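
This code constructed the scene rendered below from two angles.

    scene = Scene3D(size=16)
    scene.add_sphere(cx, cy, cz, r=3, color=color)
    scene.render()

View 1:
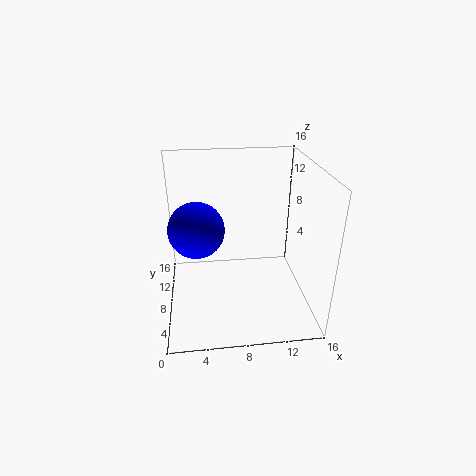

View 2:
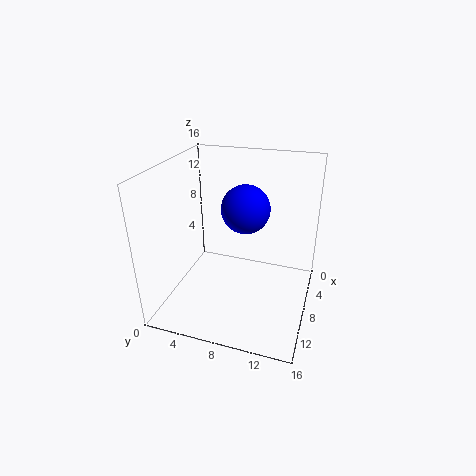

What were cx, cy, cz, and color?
cx = 3.5; cy = 7.5; cz = 9.5; color = 'blue'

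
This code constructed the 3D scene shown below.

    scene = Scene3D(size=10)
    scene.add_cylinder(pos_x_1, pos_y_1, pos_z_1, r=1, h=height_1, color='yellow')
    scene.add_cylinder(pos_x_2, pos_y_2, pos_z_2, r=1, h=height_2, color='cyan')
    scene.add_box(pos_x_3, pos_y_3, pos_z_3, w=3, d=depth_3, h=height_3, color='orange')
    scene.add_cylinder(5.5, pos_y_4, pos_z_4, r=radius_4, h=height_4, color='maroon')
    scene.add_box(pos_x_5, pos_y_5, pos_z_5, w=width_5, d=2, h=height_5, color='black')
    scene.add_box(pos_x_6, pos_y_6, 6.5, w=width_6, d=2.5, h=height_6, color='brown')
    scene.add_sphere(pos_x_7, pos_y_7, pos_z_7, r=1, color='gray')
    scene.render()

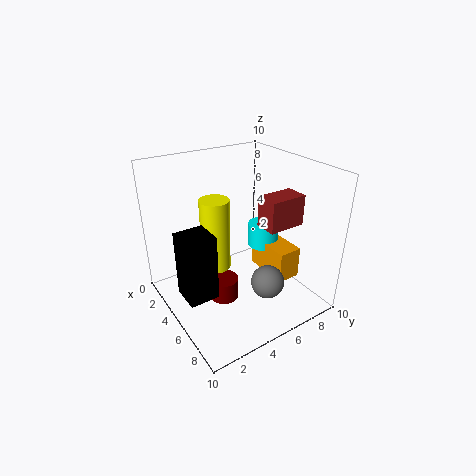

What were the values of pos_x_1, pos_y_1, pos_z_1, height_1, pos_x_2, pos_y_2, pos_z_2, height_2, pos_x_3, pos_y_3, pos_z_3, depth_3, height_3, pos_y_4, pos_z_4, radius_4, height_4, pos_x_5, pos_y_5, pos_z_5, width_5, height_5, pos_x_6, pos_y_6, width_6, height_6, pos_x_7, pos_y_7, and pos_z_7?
pos_x_1 = 4.5
pos_y_1 = 3.5
pos_z_1 = 3
height_1 = 5
pos_x_2 = 6.5
pos_y_2 = 6
pos_z_2 = 5
height_2 = 1.5
pos_x_3 = 6
pos_y_3 = 5.5
pos_z_3 = 3.5
depth_3 = 1.5
height_3 = 2
pos_y_4 = 3.5
pos_z_4 = 1
radius_4 = 1
height_4 = 1.5
pos_x_5 = 4.5
pos_y_5 = 0.5
pos_z_5 = 2
width_5 = 2
height_5 = 4.5
pos_x_6 = 6.5
pos_y_6 = 5.5
width_6 = 1.5
height_6 = 2
pos_x_7 = 9
pos_y_7 = 4.5
pos_z_7 = 4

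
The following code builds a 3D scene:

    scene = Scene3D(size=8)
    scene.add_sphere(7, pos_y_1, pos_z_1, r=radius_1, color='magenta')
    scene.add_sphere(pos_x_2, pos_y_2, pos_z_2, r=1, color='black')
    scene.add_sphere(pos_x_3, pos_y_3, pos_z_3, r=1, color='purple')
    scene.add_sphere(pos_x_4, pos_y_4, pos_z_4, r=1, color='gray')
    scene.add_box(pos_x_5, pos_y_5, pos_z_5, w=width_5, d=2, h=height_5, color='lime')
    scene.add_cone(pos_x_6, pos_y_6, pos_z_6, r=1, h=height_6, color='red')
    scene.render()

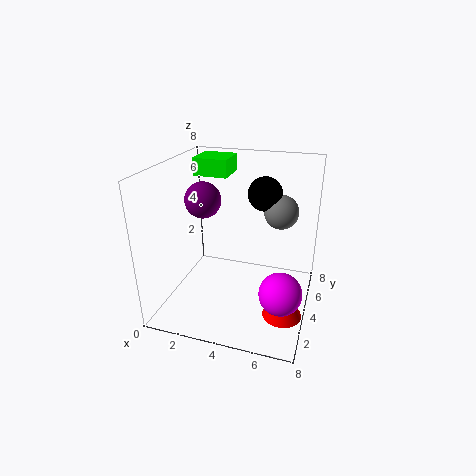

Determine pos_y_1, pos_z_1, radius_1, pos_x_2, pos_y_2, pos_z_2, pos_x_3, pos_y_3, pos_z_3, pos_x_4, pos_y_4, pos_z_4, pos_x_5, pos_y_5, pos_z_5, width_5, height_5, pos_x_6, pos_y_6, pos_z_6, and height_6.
pos_y_1 = 1
pos_z_1 = 3
radius_1 = 1
pos_x_2 = 5
pos_y_2 = 6
pos_z_2 = 6
pos_x_3 = 2
pos_y_3 = 4
pos_z_3 = 6
pos_x_4 = 6
pos_y_4 = 6
pos_z_4 = 5
pos_x_5 = 1
pos_y_5 = 5
pos_z_5 = 7
width_5 = 2
height_5 = 1
pos_x_6 = 7
pos_y_6 = 2
pos_z_6 = 1
height_6 = 2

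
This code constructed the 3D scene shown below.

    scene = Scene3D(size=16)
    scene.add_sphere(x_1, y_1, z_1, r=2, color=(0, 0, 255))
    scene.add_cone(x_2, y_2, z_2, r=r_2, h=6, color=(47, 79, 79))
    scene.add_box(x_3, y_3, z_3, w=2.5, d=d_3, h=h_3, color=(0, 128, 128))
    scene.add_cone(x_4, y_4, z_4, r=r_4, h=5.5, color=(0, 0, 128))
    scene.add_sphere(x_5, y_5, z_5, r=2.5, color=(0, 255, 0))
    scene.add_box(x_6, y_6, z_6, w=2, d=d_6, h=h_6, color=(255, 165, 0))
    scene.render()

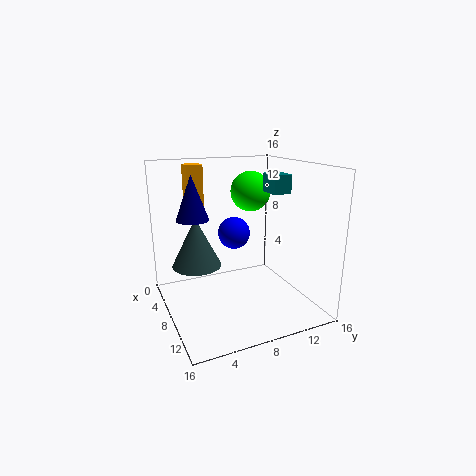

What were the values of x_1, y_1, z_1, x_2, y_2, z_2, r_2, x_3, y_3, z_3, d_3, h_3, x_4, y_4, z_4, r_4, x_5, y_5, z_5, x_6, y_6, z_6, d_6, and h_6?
x_1 = 3.5
y_1 = 9.5
z_1 = 7
x_2 = 3.5
y_2 = 4.5
z_2 = 3.5
r_2 = 3
x_3 = 8
y_3 = 11
z_3 = 13
d_3 = 2
h_3 = 2
x_4 = 2.5
y_4 = 4.5
z_4 = 9
r_4 = 2
x_5 = 3
y_5 = 12
z_5 = 12
x_6 = 0.5
y_6 = 4
z_6 = 8.5
d_6 = 2
h_6 = 7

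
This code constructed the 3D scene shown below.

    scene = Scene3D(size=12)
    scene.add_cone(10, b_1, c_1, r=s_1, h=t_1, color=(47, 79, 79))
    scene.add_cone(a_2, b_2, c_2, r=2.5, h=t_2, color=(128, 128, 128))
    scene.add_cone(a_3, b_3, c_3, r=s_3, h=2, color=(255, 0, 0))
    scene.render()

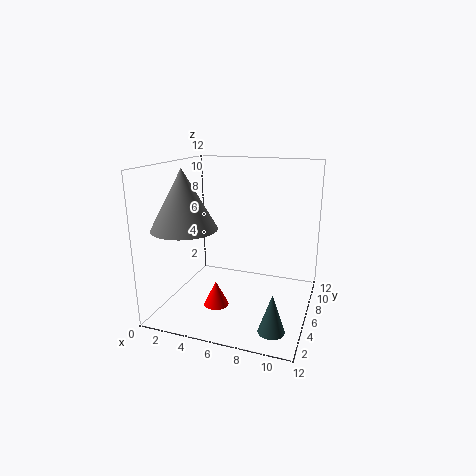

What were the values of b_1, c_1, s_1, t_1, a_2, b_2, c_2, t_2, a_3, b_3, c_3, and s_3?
b_1 = 2; c_1 = 0.5; s_1 = 1; t_1 = 3; a_2 = 3; b_2 = 2.5; c_2 = 7.5; t_2 = 4.5; a_3 = 5; b_3 = 3.5; c_3 = 1; s_3 = 1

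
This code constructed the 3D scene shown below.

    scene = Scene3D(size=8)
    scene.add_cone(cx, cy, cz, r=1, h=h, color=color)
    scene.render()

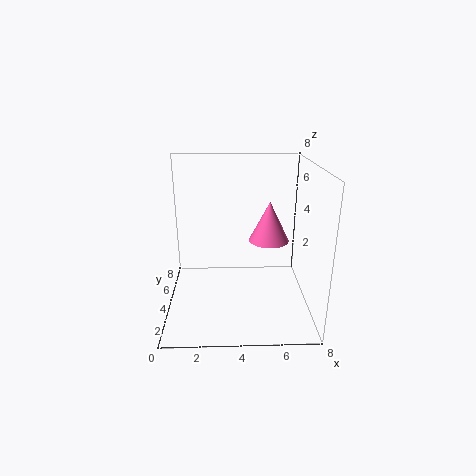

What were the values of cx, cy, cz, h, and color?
cx = 5.5
cy = 2.5
cz = 4.5
h = 2
color = 'hotpink'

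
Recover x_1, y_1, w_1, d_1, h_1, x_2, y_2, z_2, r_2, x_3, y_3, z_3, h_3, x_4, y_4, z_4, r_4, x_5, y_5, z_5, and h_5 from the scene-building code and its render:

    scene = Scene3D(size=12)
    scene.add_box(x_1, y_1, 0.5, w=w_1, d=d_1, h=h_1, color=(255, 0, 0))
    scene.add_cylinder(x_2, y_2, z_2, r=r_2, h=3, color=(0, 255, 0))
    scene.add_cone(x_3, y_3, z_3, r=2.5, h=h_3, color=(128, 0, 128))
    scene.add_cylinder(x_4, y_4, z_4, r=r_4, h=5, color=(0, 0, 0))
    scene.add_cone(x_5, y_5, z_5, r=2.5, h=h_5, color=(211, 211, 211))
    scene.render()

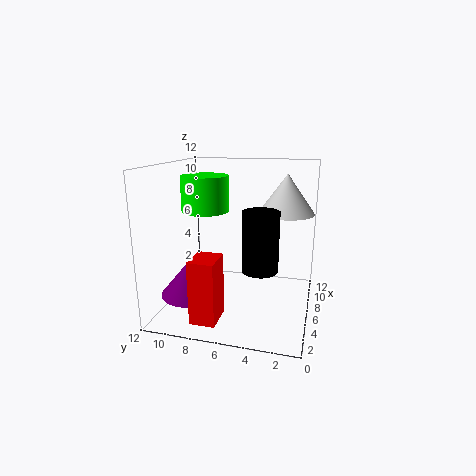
x_1 = 1, y_1 = 6.5, w_1 = 2.5, d_1 = 2, h_1 = 5, x_2 = 6.5, y_2 = 9, z_2 = 8, r_2 = 2, x_3 = 4, y_3 = 9.5, z_3 = 1.5, h_3 = 3, x_4 = 5.5, y_4 = 4, z_4 = 3.5, r_4 = 1.5, x_5 = 9.5, y_5 = 2.5, z_5 = 7.5, h_5 = 3.5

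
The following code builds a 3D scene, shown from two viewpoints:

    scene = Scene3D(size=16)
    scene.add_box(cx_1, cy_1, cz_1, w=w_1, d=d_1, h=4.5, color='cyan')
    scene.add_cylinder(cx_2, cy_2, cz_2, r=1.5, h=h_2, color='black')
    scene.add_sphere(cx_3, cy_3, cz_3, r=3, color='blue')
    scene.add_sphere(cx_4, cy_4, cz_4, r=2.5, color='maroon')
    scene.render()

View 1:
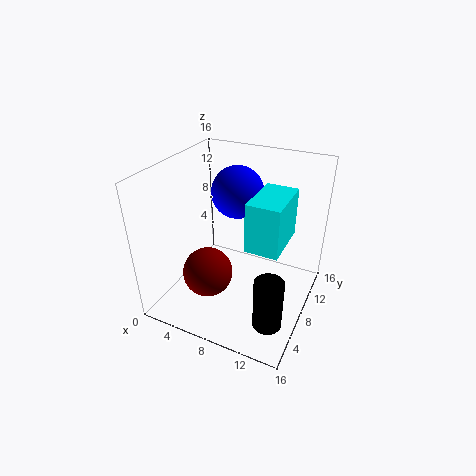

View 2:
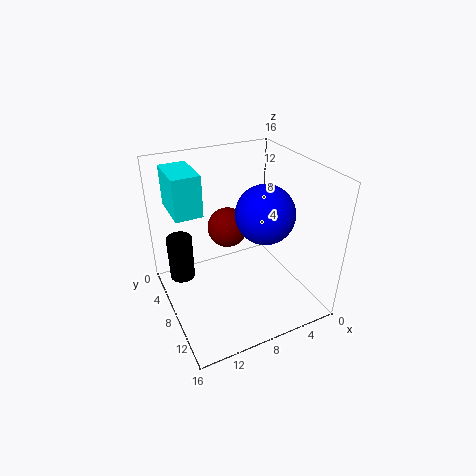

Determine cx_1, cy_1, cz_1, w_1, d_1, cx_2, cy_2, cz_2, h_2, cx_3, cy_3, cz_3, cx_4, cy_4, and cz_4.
cx_1 = 11.5; cy_1 = 2; cz_1 = 11; w_1 = 3; d_1 = 5; cx_2 = 13.5; cy_2 = 3.5; cz_2 = 1.5; h_2 = 5.5; cx_3 = 6.5; cy_3 = 11; cz_3 = 12; cx_4 = 7; cy_4 = 3; cz_4 = 6.5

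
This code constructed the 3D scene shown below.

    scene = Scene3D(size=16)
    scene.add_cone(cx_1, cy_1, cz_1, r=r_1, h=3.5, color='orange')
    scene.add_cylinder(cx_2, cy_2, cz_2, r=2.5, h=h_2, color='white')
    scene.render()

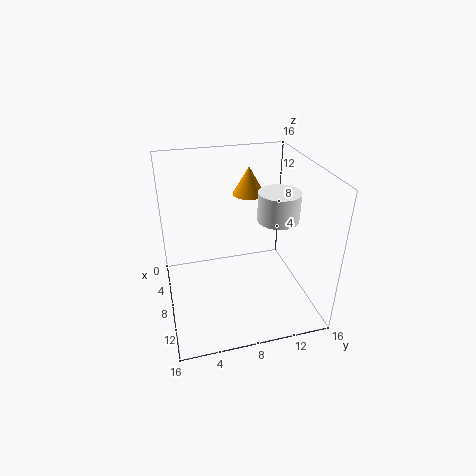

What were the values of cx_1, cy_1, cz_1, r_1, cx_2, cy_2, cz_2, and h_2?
cx_1 = 2, cy_1 = 11, cz_1 = 10.5, r_1 = 2, cx_2 = 6, cy_2 = 13.5, cz_2 = 8.5, h_2 = 3.5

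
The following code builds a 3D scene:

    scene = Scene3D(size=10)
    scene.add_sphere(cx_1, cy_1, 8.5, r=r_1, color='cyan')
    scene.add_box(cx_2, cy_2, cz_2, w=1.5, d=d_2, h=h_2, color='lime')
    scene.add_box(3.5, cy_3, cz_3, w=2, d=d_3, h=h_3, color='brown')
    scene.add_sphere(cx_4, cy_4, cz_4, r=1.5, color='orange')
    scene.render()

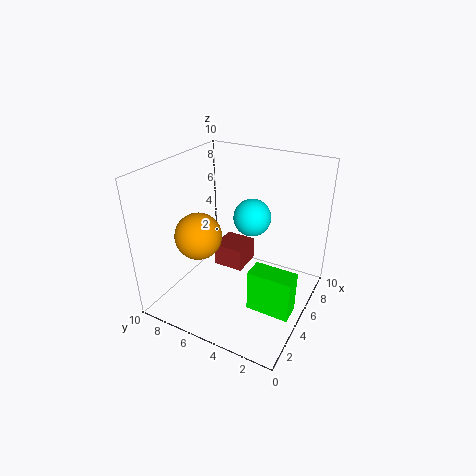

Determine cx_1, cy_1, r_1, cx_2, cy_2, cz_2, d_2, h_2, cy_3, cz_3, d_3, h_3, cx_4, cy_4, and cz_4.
cx_1 = 2, cy_1 = 2.5, r_1 = 1, cx_2 = 3.5, cy_2 = 0.5, cz_2 = 0.5, d_2 = 3, h_2 = 3, cy_3 = 4, cz_3 = 3.5, d_3 = 2, h_3 = 1.5, cx_4 = 2.5, cy_4 = 6.5, cz_4 = 6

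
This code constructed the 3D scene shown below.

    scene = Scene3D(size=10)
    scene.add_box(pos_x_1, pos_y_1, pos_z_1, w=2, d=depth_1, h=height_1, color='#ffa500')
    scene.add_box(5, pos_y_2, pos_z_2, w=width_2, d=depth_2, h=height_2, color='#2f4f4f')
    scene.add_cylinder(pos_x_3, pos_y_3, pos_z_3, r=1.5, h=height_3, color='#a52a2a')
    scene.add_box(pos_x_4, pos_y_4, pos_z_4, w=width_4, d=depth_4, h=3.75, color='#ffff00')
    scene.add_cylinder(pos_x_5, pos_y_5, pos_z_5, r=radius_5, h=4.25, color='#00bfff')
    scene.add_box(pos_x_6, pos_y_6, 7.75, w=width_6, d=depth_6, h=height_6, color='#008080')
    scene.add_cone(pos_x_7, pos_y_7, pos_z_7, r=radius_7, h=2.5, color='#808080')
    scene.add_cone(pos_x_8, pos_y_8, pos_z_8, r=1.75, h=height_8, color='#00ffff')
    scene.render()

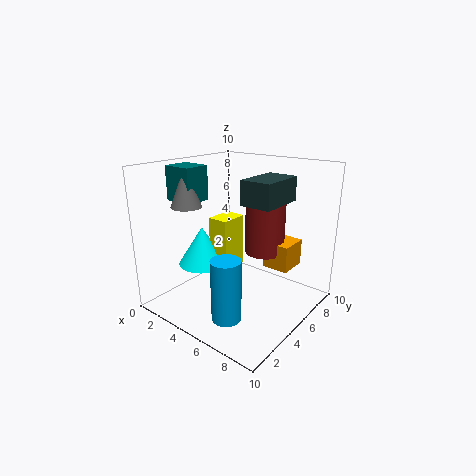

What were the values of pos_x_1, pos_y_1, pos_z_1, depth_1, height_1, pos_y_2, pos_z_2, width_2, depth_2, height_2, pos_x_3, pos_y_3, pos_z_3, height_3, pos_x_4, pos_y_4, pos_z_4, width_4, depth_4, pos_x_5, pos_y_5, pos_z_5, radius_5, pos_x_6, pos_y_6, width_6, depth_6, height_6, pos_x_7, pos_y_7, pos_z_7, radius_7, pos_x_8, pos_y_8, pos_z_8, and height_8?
pos_x_1 = 5.5
pos_y_1 = 7.5
pos_z_1 = 2
depth_1 = 2.25
height_1 = 2
pos_y_2 = 5.25
pos_z_2 = 7.25
width_2 = 2.25
depth_2 = 3.5
height_2 = 1.75
pos_x_3 = 5.25
pos_y_3 = 8
pos_z_3 = 3
height_3 = 4.25
pos_x_4 = 3
pos_y_4 = 4.25
pos_z_4 = 2.5
width_4 = 1.5
depth_4 = 2
pos_x_5 = 6
pos_y_5 = 2.5
pos_z_5 = 0.25
radius_5 = 1
pos_x_6 = 1.5
pos_y_6 = 2
width_6 = 2
depth_6 = 1.75
height_6 = 2.25
pos_x_7 = 3
pos_y_7 = 2.25
pos_z_7 = 7.5
radius_7 = 1
pos_x_8 = 2.5
pos_y_8 = 4
pos_z_8 = 2.75
height_8 = 2.75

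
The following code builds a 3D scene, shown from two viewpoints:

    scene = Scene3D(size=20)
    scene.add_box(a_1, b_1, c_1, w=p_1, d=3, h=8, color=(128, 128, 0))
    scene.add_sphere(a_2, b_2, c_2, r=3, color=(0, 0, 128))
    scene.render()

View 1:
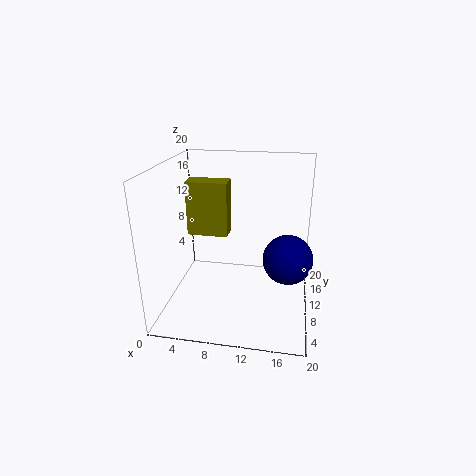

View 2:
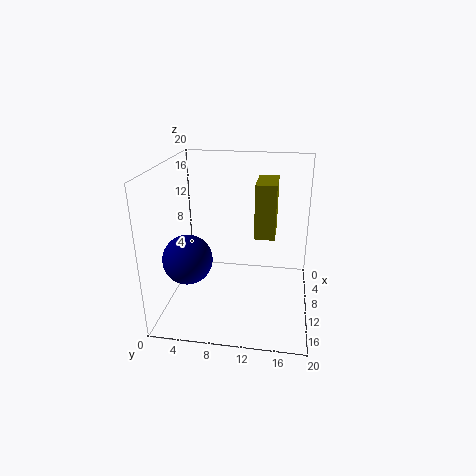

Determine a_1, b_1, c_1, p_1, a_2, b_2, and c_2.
a_1 = 2; b_1 = 12; c_1 = 9; p_1 = 6; a_2 = 17; b_2 = 5; c_2 = 10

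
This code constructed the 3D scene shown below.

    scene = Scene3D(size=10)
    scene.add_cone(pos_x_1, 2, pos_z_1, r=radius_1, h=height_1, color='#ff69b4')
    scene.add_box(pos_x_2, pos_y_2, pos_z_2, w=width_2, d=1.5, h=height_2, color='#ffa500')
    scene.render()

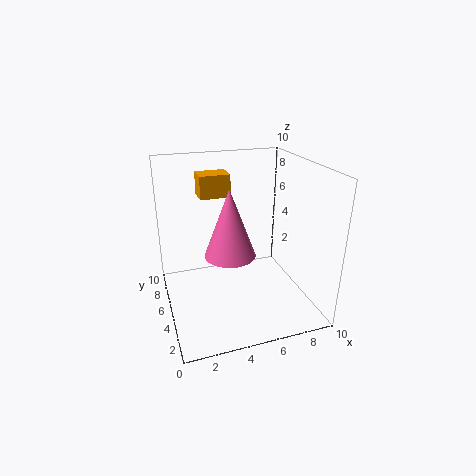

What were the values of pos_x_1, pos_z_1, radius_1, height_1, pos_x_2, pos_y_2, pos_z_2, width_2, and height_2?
pos_x_1 = 3.5, pos_z_1 = 5.5, radius_1 = 1.5, height_1 = 4, pos_x_2 = 2.5, pos_y_2 = 5, pos_z_2 = 8, width_2 = 2, height_2 = 1.5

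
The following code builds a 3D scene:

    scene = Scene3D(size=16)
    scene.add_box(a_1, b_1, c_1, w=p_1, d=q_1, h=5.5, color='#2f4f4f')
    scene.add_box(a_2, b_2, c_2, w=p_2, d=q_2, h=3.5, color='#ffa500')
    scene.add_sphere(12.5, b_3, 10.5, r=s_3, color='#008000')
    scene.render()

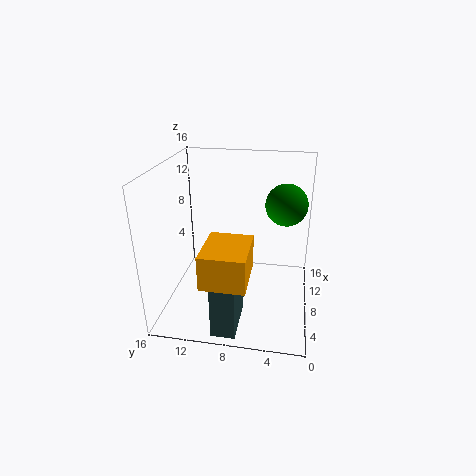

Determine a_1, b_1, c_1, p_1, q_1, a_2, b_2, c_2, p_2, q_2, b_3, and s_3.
a_1 = 0.5, b_1 = 7, c_1 = 0.5, p_1 = 5.5, q_1 = 2.5, a_2 = 0.5, b_2 = 6, c_2 = 6, p_2 = 5.5, q_2 = 4.5, b_3 = 3, s_3 = 2.5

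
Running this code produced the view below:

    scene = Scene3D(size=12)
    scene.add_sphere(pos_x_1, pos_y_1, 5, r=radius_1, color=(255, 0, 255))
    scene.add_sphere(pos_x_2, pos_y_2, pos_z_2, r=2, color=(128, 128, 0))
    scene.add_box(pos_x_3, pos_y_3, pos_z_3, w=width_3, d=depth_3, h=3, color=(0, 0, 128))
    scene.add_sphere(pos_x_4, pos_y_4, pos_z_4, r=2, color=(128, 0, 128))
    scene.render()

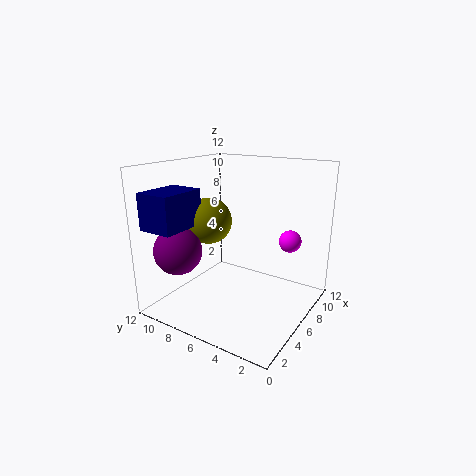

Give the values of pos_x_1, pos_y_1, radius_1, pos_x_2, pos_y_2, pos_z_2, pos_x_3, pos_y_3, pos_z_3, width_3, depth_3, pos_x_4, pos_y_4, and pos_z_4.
pos_x_1 = 10; pos_y_1 = 3; radius_1 = 1; pos_x_2 = 6; pos_y_2 = 9; pos_z_2 = 7; pos_x_3 = 1; pos_y_3 = 9; pos_z_3 = 7; width_3 = 4; depth_3 = 3; pos_x_4 = 3; pos_y_4 = 10; pos_z_4 = 5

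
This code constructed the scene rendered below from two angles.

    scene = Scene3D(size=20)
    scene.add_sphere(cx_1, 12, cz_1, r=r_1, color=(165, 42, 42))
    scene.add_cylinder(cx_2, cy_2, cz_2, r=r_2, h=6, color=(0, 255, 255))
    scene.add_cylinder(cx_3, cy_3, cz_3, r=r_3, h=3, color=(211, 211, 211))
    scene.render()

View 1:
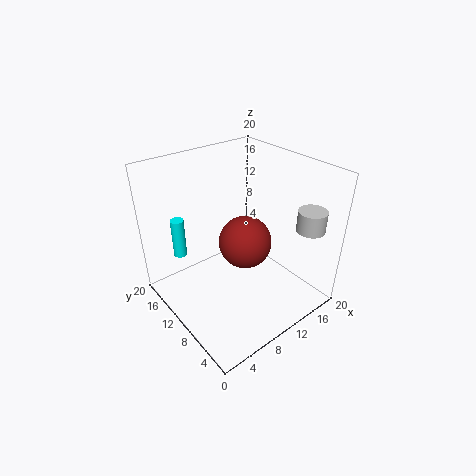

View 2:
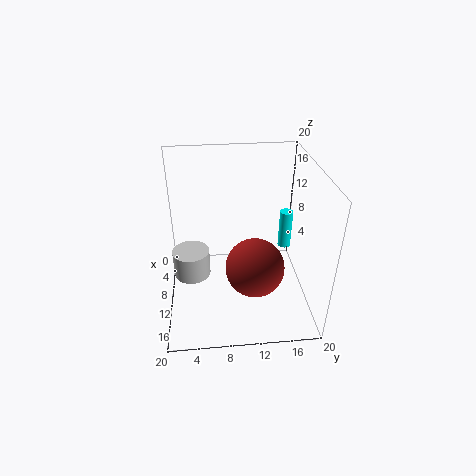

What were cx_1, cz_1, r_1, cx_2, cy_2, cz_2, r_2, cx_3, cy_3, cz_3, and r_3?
cx_1 = 13; cz_1 = 7; r_1 = 4; cx_2 = 5; cy_2 = 18; cz_2 = 5; r_2 = 1; cx_3 = 18; cy_3 = 4; cz_3 = 11; r_3 = 2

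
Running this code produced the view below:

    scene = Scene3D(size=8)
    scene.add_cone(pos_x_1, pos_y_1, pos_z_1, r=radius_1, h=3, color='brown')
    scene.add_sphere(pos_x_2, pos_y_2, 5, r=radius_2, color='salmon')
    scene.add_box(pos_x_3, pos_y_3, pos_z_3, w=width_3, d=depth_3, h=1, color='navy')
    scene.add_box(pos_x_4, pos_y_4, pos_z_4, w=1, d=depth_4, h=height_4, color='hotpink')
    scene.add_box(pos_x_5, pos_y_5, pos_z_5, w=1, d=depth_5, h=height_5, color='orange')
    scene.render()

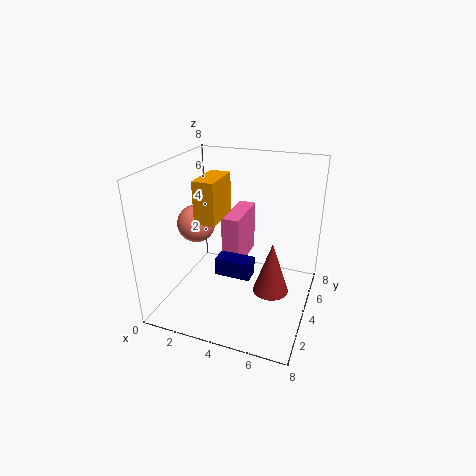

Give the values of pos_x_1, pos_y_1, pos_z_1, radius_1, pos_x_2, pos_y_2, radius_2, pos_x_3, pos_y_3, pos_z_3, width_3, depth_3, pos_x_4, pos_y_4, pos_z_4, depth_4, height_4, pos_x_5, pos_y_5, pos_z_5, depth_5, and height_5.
pos_x_1 = 6
pos_y_1 = 4
pos_z_1 = 1
radius_1 = 1
pos_x_2 = 2
pos_y_2 = 3
radius_2 = 1
pos_x_3 = 3
pos_y_3 = 3
pos_z_3 = 2
width_3 = 2
depth_3 = 1
pos_x_4 = 3
pos_y_4 = 4
pos_z_4 = 2
depth_4 = 3
height_4 = 3
pos_x_5 = 3
pos_y_5 = 1
pos_z_5 = 6
depth_5 = 2
height_5 = 2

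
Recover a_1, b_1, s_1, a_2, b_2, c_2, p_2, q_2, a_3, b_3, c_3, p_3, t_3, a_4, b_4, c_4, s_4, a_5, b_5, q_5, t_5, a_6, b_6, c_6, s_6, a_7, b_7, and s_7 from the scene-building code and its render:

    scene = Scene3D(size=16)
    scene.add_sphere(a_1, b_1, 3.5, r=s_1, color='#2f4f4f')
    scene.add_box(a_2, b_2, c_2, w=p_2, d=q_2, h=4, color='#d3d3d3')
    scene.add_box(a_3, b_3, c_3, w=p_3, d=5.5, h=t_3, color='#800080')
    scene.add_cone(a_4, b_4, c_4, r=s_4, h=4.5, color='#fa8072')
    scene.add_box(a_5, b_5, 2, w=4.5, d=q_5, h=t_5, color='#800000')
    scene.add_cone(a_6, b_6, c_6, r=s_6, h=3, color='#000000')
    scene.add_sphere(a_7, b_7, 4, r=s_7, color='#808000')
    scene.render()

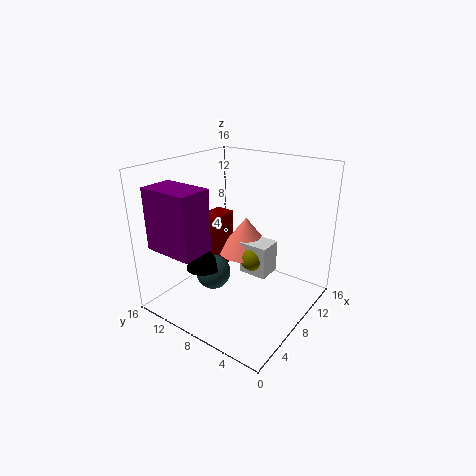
a_1 = 6.5
b_1 = 10.5
s_1 = 2
a_2 = 10.5
b_2 = 6
c_2 = 2
p_2 = 3
q_2 = 3.5
a_3 = 0.5
b_3 = 8.5
c_3 = 8
p_3 = 3.5
t_3 = 6.5
a_4 = 12.5
b_4 = 10
c_4 = 4
s_4 = 3.5
a_5 = 8
b_5 = 12
q_5 = 2.5
t_5 = 7
a_6 = 5.5
b_6 = 11
c_6 = 4.5
s_6 = 2
a_7 = 11
b_7 = 8
s_7 = 1.5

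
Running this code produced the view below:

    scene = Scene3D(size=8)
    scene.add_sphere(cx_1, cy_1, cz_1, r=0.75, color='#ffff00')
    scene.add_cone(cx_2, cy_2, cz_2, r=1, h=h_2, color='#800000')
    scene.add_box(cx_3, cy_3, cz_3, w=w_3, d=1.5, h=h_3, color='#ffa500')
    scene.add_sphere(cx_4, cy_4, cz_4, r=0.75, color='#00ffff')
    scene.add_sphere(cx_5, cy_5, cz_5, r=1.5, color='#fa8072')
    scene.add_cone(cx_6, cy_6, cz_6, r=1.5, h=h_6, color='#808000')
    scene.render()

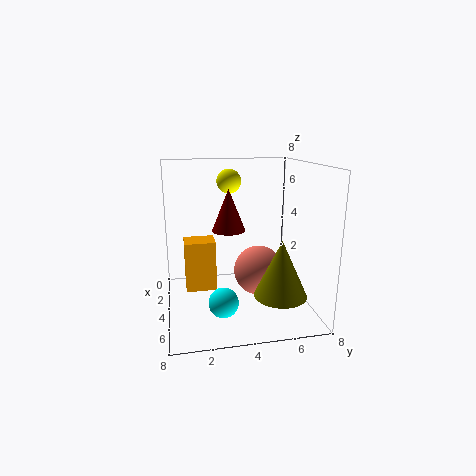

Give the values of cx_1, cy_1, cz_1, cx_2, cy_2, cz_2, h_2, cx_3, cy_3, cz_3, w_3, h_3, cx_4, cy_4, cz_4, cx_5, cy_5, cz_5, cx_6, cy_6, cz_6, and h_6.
cx_1 = 1.25, cy_1 = 4, cz_1 = 6.75, cx_2 = 2.5, cy_2 = 3.75, cz_2 = 4, h_2 = 2.5, cx_3 = 4.75, cy_3 = 1, cz_3 = 2, w_3 = 1.25, h_3 = 2.5, cx_4 = 6.5, cy_4 = 2.75, cz_4 = 1.5, cx_5 = 3, cy_5 = 5.5, cz_5 = 1.5, cx_6 = 5, cy_6 = 6.25, cz_6 = 0.75, h_6 = 3.25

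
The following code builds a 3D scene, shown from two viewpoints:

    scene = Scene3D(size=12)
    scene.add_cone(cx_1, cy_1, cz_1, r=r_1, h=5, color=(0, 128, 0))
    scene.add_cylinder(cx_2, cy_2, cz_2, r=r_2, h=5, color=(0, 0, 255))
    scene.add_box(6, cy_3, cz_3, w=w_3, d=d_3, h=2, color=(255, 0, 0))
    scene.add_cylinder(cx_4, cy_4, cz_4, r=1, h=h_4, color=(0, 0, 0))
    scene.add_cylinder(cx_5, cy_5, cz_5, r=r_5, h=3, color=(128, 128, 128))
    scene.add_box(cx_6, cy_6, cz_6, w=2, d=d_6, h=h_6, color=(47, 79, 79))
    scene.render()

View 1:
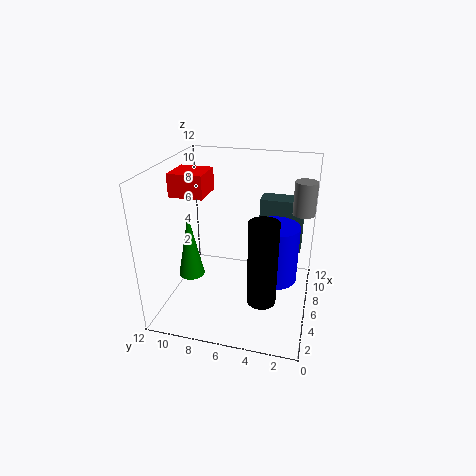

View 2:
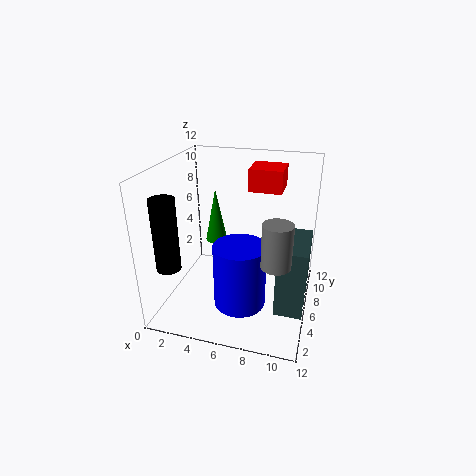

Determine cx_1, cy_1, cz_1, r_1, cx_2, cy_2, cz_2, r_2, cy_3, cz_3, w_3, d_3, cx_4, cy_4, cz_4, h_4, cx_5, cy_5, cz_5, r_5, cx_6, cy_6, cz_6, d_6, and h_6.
cx_1 = 3
cy_1 = 9
cz_1 = 4
r_1 = 1
cx_2 = 7
cy_2 = 3
cz_2 = 2
r_2 = 2
cy_3 = 9
cz_3 = 9
w_3 = 3
d_3 = 3
cx_4 = 1
cy_4 = 3
cz_4 = 4
h_4 = 6
cx_5 = 10
cy_5 = 1
cz_5 = 7
r_5 = 1
cx_6 = 10
cy_6 = 1
cz_6 = 3
d_6 = 4
h_6 = 5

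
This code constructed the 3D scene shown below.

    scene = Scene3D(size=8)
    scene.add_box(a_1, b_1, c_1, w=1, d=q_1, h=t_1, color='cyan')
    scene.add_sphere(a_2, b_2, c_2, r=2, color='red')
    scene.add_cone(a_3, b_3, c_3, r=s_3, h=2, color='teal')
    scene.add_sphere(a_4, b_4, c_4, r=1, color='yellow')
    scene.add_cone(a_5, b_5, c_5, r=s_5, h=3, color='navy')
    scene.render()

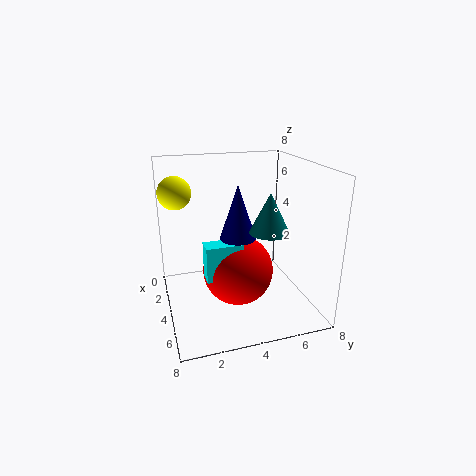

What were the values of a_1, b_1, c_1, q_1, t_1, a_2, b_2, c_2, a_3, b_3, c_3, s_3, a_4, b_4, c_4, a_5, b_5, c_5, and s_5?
a_1 = 4; b_1 = 2; c_1 = 2; q_1 = 2; t_1 = 2; a_2 = 4; b_2 = 4; c_2 = 2; a_3 = 6; b_3 = 5; c_3 = 5; s_3 = 1; a_4 = 1; b_4 = 1; c_4 = 6; a_5 = 4; b_5 = 4; c_5 = 4; s_5 = 1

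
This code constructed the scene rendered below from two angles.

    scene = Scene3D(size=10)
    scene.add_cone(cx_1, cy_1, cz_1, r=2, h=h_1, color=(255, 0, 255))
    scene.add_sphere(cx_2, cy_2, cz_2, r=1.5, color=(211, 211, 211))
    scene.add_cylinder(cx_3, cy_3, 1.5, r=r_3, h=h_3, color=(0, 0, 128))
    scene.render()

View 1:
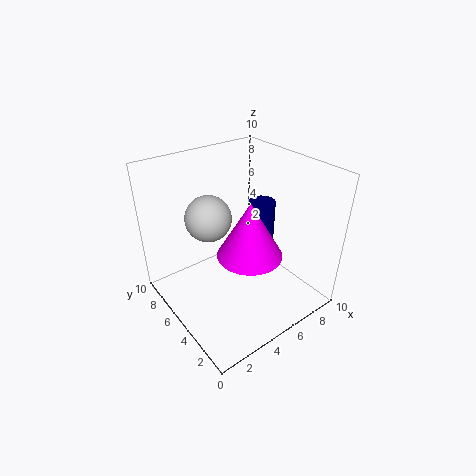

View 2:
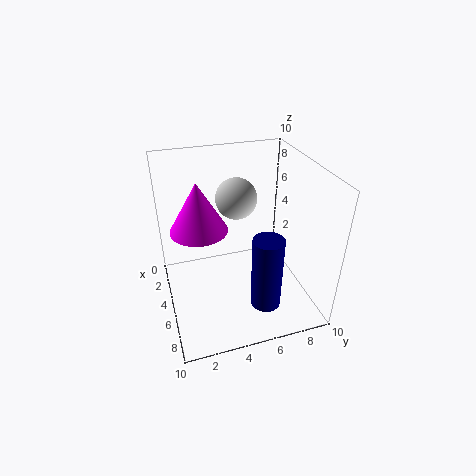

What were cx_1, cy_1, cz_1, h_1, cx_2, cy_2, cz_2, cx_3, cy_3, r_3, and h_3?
cx_1 = 4, cy_1 = 2.5, cz_1 = 5.5, h_1 = 3.5, cx_2 = 3, cy_2 = 5.5, cz_2 = 7, cx_3 = 8, cy_3 = 6, r_3 = 1, h_3 = 5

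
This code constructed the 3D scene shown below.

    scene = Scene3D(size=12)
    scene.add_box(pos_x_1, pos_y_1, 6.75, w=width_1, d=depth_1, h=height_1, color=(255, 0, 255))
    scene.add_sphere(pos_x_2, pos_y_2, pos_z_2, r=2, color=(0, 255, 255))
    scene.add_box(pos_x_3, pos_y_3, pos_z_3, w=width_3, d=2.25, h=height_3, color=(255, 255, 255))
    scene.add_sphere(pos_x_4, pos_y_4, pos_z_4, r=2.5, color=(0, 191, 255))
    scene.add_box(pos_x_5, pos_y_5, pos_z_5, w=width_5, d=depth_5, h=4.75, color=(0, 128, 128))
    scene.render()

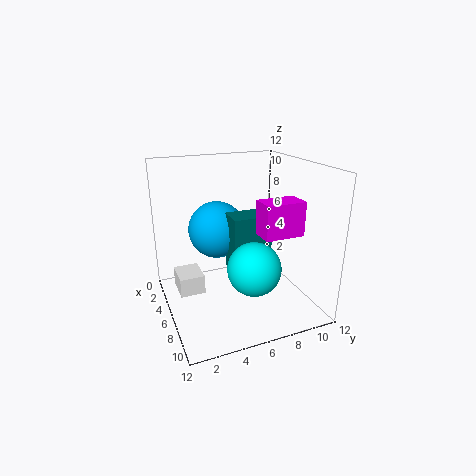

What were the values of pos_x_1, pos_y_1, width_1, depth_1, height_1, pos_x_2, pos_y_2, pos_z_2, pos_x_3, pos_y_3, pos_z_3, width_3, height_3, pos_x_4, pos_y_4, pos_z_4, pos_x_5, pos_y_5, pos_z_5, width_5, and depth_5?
pos_x_1 = 7.25
pos_y_1 = 7
width_1 = 2
depth_1 = 3.25
height_1 = 2.75
pos_x_2 = 9.75
pos_y_2 = 5.75
pos_z_2 = 5
pos_x_3 = 1.5
pos_y_3 = 1.25
pos_z_3 = 0.25
width_3 = 2.75
height_3 = 1.75
pos_x_4 = 3.5
pos_y_4 = 5
pos_z_4 = 6
pos_x_5 = 5
pos_y_5 = 5.25
pos_z_5 = 3.25
width_5 = 2.25
depth_5 = 3.25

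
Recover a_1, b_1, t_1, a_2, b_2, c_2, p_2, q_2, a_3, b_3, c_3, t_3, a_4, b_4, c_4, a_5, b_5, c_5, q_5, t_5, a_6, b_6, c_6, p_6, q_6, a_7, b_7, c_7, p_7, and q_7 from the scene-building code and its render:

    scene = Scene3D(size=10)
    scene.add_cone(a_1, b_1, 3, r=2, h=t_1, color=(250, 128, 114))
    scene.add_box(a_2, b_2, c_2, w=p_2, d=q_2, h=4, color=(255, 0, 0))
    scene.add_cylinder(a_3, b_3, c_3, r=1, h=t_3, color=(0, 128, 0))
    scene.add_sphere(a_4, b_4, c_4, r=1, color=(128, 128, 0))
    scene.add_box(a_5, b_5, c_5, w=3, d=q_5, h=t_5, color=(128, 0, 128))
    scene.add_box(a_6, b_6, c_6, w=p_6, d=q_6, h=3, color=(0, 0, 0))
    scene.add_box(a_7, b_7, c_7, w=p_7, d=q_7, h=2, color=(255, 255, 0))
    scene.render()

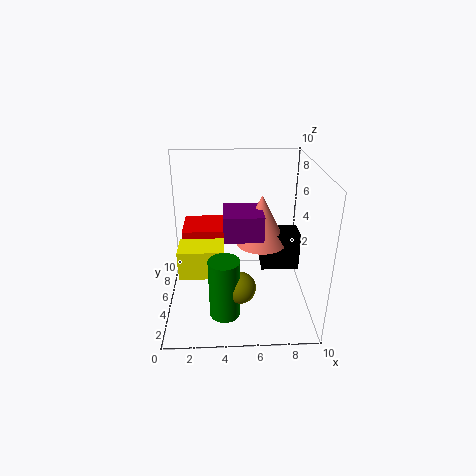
a_1 = 7
b_1 = 8
t_1 = 4
a_2 = 1
b_2 = 6
c_2 = 1
p_2 = 3
q_2 = 3
a_3 = 4
b_3 = 2
c_3 = 1
t_3 = 4
a_4 = 5
b_4 = 2
c_4 = 3
a_5 = 4
b_5 = 6
c_5 = 4
q_5 = 3
t_5 = 2
a_6 = 7
b_6 = 7
c_6 = 1
p_6 = 3
q_6 = 2
a_7 = 1
b_7 = 3
c_7 = 3
p_7 = 3
q_7 = 2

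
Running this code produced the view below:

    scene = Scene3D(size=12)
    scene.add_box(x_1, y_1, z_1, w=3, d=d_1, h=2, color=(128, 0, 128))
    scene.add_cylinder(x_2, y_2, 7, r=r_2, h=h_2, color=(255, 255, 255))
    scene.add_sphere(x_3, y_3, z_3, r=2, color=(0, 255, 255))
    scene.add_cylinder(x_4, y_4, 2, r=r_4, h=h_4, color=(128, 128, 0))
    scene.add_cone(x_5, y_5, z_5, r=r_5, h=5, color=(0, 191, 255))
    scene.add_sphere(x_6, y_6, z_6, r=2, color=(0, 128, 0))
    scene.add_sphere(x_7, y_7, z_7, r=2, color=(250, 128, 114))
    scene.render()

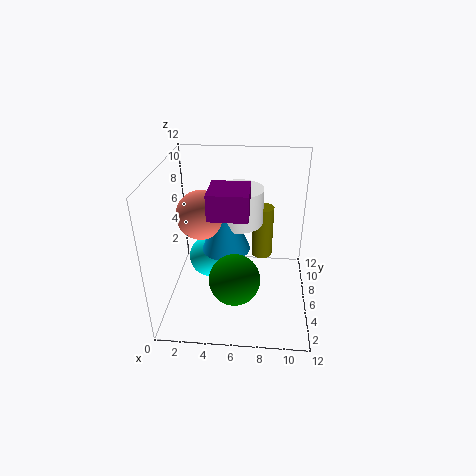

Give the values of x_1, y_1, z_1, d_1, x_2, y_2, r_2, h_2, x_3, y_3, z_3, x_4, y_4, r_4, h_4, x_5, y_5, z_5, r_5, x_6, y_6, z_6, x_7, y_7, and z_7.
x_1 = 4, y_1 = 3, z_1 = 9, d_1 = 3, x_2 = 6, y_2 = 7, r_2 = 2, h_2 = 3, x_3 = 3, y_3 = 9, z_3 = 2, x_4 = 8, y_4 = 10, r_4 = 1, h_4 = 5, x_5 = 5, y_5 = 6, z_5 = 5, r_5 = 2, x_6 = 6, y_6 = 3, z_6 = 4, x_7 = 3, y_7 = 6, z_7 = 8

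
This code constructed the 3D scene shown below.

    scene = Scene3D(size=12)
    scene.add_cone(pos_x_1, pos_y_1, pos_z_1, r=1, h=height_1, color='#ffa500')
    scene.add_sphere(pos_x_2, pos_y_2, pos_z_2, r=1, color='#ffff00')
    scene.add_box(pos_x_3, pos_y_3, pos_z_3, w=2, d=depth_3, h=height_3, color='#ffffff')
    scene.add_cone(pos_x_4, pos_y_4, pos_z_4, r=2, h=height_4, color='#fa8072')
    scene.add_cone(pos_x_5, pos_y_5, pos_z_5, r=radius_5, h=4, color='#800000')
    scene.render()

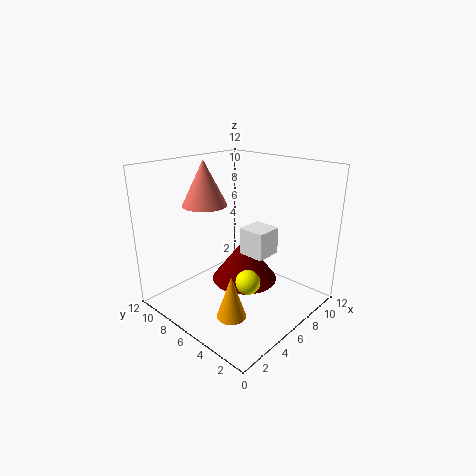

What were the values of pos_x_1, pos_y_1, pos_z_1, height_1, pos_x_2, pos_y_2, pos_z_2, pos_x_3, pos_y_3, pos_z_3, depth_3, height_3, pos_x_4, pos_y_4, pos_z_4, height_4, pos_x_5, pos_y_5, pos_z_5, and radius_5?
pos_x_1 = 1
pos_y_1 = 2
pos_z_1 = 3
height_1 = 3
pos_x_2 = 5
pos_y_2 = 4
pos_z_2 = 3
pos_x_3 = 4
pos_y_3 = 2
pos_z_3 = 6
depth_3 = 2
height_3 = 2
pos_x_4 = 6
pos_y_4 = 10
pos_z_4 = 8
height_4 = 4
pos_x_5 = 8
pos_y_5 = 7
pos_z_5 = 1
radius_5 = 3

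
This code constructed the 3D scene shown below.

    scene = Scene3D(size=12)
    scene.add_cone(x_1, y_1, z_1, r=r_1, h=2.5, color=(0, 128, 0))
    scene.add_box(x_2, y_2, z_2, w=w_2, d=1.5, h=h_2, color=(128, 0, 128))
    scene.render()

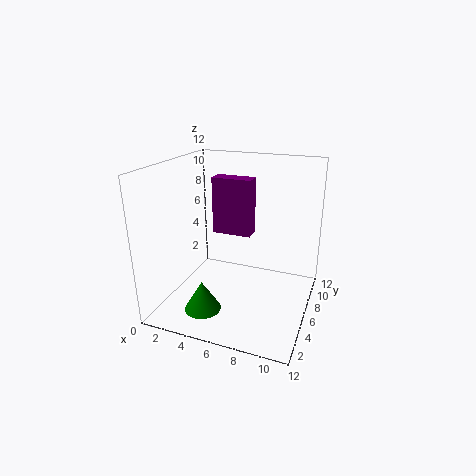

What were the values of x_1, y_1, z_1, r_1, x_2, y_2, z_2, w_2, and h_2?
x_1 = 4, y_1 = 3, z_1 = 0.5, r_1 = 1.5, x_2 = 3, y_2 = 7.5, z_2 = 5.5, w_2 = 3.5, h_2 = 5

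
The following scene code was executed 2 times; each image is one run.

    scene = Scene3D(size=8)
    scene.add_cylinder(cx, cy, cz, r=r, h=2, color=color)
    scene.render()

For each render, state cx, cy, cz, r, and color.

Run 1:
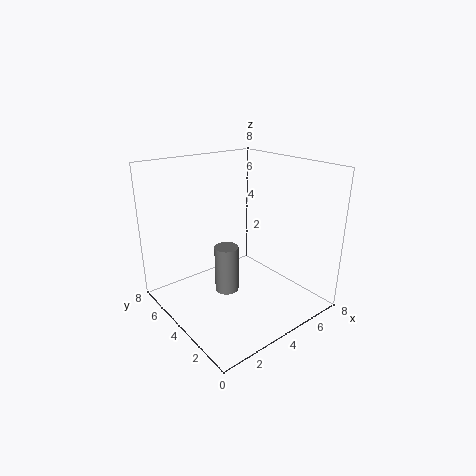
cx = 1; cy = 1; cz = 3.5; r = 0.5; color = 'gray'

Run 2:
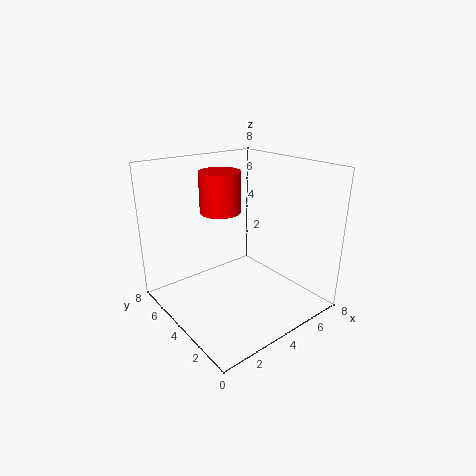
cx = 2.5; cy = 3.5; cz = 6; r = 1; color = 'red'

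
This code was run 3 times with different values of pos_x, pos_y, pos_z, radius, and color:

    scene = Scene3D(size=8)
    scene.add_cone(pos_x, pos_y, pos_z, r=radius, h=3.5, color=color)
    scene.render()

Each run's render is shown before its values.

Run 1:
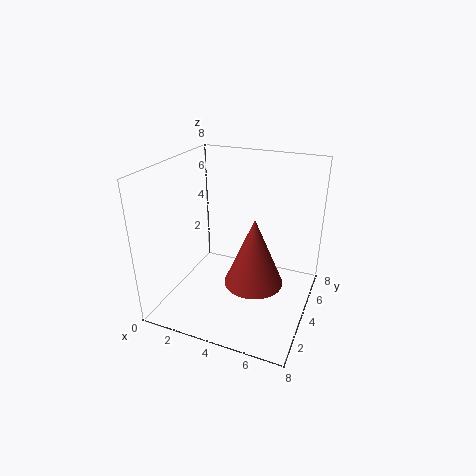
pos_x = 5.5
pos_y = 2.5
pos_z = 2.5
radius = 1.5
color = 'brown'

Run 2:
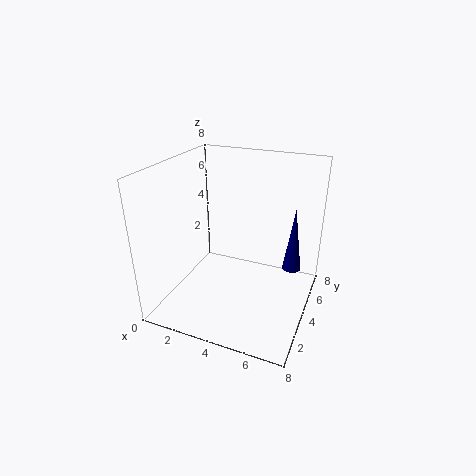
pos_x = 7
pos_y = 4.5
pos_z = 2.5
radius = 0.5
color = 'navy'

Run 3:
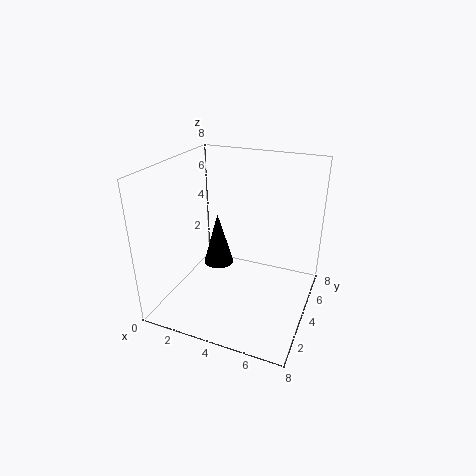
pos_x = 1.5
pos_y = 6.5
pos_z = 0.5
radius = 1
color = 'black'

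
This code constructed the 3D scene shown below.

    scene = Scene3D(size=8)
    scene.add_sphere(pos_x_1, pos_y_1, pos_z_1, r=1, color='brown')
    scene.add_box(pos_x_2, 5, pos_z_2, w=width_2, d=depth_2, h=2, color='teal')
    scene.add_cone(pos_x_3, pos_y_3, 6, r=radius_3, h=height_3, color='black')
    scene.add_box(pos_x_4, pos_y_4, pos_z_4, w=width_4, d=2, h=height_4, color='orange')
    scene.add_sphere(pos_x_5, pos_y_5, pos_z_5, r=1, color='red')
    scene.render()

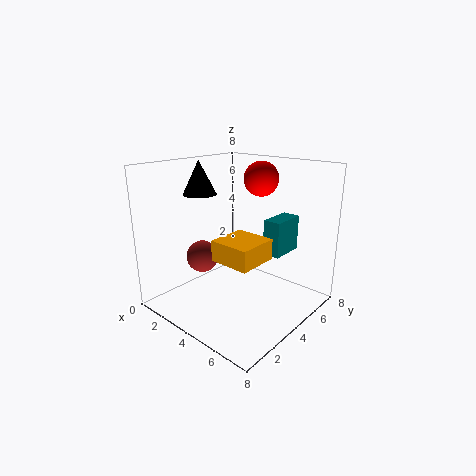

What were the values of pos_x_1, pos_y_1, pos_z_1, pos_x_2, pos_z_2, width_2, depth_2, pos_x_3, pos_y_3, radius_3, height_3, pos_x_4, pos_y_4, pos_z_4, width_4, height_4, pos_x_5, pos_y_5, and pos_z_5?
pos_x_1 = 1; pos_y_1 = 4; pos_z_1 = 2; pos_x_2 = 5; pos_z_2 = 3; width_2 = 1; depth_2 = 2; pos_x_3 = 1; pos_y_3 = 4; radius_3 = 1; height_3 = 2; pos_x_4 = 5; pos_y_4 = 1; pos_z_4 = 4; width_4 = 2; height_4 = 1; pos_x_5 = 4; pos_y_5 = 6; pos_z_5 = 7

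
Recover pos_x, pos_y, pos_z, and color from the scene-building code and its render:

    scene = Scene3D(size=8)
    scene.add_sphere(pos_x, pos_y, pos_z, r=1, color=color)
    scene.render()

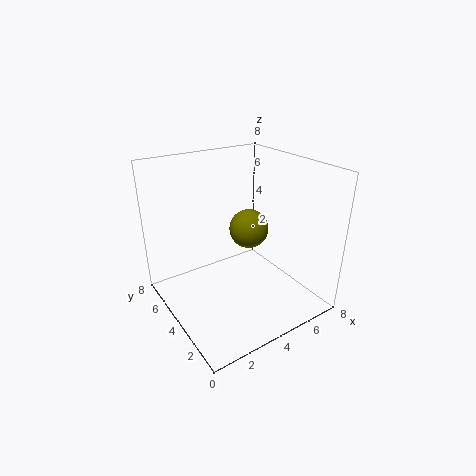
pos_x = 4; pos_y = 3; pos_z = 5; color = 'olive'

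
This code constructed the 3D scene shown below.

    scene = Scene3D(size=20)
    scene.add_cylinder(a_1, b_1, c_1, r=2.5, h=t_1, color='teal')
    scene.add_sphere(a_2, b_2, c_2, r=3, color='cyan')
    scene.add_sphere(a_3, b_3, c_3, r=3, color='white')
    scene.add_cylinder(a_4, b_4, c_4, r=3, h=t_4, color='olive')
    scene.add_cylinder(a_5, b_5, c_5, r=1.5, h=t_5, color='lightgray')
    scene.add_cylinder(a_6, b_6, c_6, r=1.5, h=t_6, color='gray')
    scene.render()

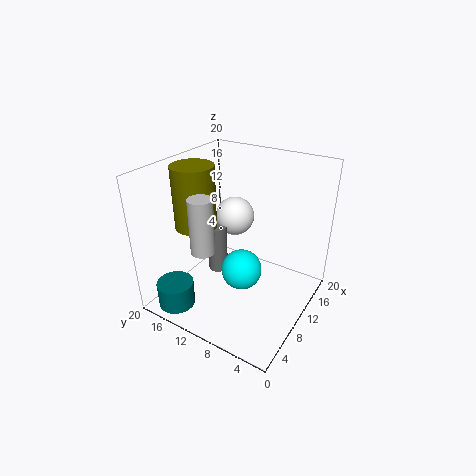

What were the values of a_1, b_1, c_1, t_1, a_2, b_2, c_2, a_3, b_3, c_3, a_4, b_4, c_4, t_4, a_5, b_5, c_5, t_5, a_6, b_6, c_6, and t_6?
a_1 = 2.5, b_1 = 15.5, c_1 = 1.5, t_1 = 3.5, a_2 = 11, b_2 = 10, c_2 = 4, a_3 = 15.5, b_3 = 14, c_3 = 10, a_4 = 9, b_4 = 16.5, c_4 = 10.5, t_4 = 9, a_5 = 3.5, b_5 = 11, c_5 = 11, t_5 = 7, a_6 = 12, b_6 = 15, c_6 = 2, t_6 = 7.5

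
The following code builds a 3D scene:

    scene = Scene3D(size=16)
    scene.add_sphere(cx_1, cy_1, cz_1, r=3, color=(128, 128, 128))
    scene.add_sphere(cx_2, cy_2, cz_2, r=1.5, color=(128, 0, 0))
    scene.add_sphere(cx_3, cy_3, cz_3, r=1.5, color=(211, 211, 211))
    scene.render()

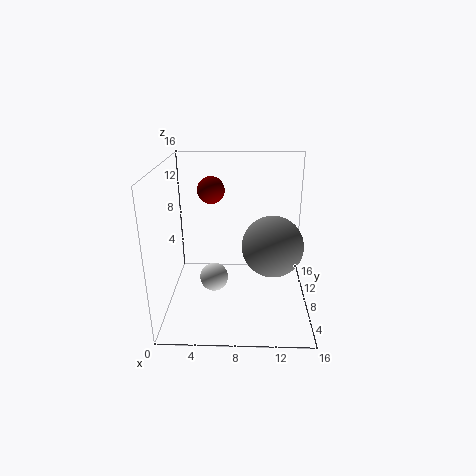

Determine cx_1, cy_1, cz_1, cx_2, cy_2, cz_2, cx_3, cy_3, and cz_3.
cx_1 = 11.5
cy_1 = 4
cz_1 = 9
cx_2 = 5
cy_2 = 9.5
cz_2 = 13
cx_3 = 5.5
cy_3 = 5.5
cz_3 = 4.5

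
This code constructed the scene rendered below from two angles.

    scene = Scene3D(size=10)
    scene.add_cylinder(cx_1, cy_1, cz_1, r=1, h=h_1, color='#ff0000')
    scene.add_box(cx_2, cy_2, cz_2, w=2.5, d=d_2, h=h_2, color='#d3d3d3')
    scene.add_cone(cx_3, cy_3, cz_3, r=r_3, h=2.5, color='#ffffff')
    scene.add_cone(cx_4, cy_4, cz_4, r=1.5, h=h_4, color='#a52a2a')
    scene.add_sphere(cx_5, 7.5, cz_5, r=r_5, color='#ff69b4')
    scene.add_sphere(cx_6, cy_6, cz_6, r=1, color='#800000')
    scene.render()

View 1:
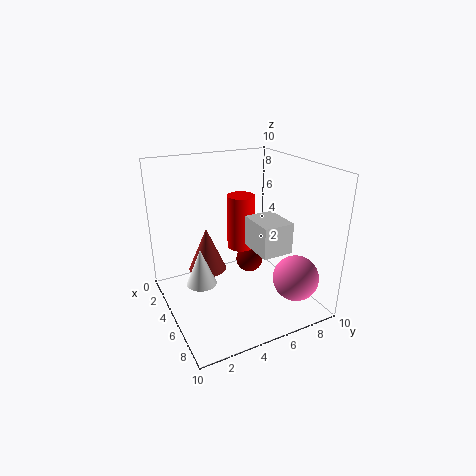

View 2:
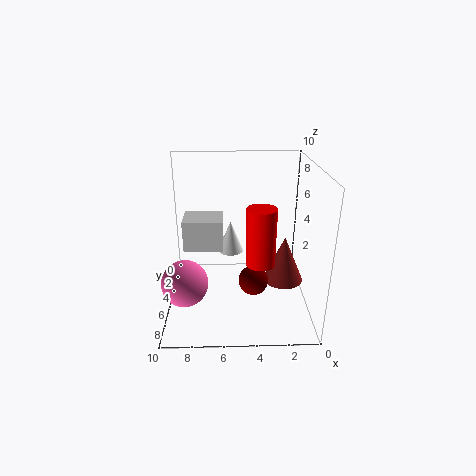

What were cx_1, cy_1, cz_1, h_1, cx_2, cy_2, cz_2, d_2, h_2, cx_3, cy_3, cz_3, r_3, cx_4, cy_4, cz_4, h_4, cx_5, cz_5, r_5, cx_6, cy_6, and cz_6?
cx_1 = 3.5
cy_1 = 6
cz_1 = 3.5
h_1 = 4
cx_2 = 6
cy_2 = 5
cz_2 = 5
d_2 = 2
h_2 = 2
cx_3 = 5.5
cy_3 = 2
cz_3 = 2.5
r_3 = 1
cx_4 = 1.5
cy_4 = 4
cz_4 = 1
h_4 = 3.5
cx_5 = 8.5
cz_5 = 3
r_5 = 1.5
cx_6 = 4
cy_6 = 6.5
cz_6 = 2.5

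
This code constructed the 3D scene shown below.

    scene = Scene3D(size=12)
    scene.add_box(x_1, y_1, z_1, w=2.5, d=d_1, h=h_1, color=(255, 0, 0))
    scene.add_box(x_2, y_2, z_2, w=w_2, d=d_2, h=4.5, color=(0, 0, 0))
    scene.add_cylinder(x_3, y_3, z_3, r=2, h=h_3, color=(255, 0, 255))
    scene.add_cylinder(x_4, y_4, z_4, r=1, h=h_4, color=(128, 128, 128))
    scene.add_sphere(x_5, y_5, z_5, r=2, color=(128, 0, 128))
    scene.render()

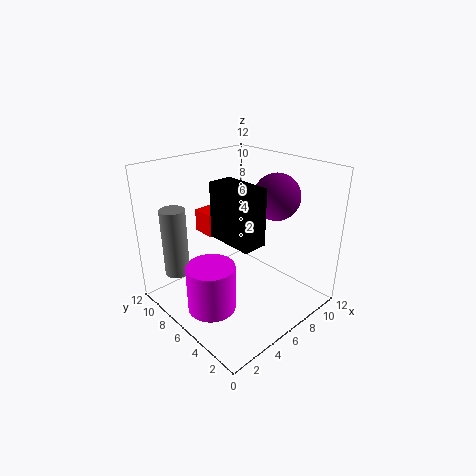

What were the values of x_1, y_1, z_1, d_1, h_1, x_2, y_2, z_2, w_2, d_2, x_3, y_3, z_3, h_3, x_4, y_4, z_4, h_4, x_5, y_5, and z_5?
x_1 = 5
y_1 = 8.5
z_1 = 5.5
d_1 = 2
h_1 = 2
x_2 = 4
y_2 = 3
z_2 = 6.5
w_2 = 2
d_2 = 4
x_3 = 3
y_3 = 6
z_3 = 0.5
h_3 = 4
x_4 = 1.5
y_4 = 8.5
z_4 = 3.5
h_4 = 5.5
x_5 = 9.5
y_5 = 5
z_5 = 9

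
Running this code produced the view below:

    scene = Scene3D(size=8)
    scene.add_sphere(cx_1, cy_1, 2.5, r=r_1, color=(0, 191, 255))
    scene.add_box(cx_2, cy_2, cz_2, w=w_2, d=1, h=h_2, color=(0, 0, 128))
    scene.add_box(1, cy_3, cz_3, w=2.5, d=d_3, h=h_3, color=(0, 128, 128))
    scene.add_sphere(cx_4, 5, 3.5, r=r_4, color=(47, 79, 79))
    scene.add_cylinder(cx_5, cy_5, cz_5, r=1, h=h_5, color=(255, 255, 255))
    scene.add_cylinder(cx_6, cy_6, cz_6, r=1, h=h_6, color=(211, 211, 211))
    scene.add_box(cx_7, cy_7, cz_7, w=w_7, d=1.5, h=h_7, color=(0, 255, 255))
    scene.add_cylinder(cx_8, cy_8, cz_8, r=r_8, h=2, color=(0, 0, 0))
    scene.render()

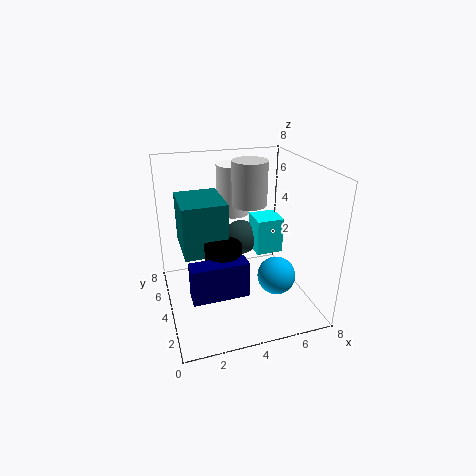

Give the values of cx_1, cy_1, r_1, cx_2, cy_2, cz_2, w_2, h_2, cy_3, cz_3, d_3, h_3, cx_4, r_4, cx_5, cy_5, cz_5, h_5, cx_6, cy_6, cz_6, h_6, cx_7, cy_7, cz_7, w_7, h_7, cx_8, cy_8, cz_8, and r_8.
cx_1 = 5.5; cy_1 = 2; r_1 = 1; cx_2 = 1; cy_2 = 2; cz_2 = 1.5; w_2 = 3; h_2 = 2; cy_3 = 4; cz_3 = 3; d_3 = 3; h_3 = 3; cx_4 = 4.5; r_4 = 1; cx_5 = 4.5; cy_5 = 6.5; cz_5 = 4.5; h_5 = 3; cx_6 = 5; cy_6 = 5; cz_6 = 5.5; h_6 = 2.5; cx_7 = 5; cy_7 = 3.5; cz_7 = 3; w_7 = 1.5; h_7 = 2; cx_8 = 3; cy_8 = 3.5; cz_8 = 2; r_8 = 1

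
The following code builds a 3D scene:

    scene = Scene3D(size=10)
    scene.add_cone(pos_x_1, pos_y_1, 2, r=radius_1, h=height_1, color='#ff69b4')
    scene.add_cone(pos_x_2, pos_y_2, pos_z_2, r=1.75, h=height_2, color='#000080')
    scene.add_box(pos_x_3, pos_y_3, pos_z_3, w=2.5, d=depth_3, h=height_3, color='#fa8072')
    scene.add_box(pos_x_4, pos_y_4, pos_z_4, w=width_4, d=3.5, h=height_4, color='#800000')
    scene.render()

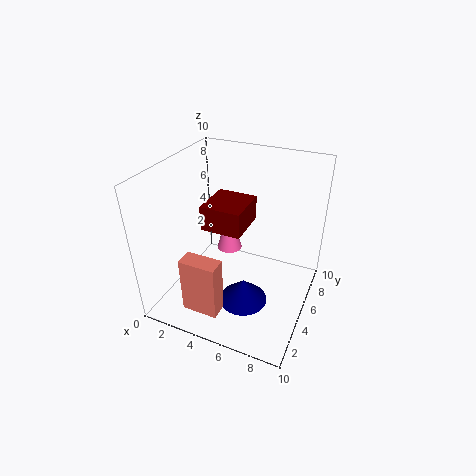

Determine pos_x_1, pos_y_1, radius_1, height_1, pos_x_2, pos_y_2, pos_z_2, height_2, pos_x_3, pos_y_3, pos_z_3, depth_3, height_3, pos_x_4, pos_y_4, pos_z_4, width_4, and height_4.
pos_x_1 = 3
pos_y_1 = 7.75
radius_1 = 1
height_1 = 3.5
pos_x_2 = 5.75
pos_y_2 = 4.25
pos_z_2 = 0.25
height_2 = 1.75
pos_x_3 = 2.5
pos_y_3 = 1.25
pos_z_3 = 0.75
depth_3 = 1.25
height_3 = 4
pos_x_4 = 1.25
pos_y_4 = 6.25
pos_z_4 = 4
width_4 = 3.25
height_4 = 2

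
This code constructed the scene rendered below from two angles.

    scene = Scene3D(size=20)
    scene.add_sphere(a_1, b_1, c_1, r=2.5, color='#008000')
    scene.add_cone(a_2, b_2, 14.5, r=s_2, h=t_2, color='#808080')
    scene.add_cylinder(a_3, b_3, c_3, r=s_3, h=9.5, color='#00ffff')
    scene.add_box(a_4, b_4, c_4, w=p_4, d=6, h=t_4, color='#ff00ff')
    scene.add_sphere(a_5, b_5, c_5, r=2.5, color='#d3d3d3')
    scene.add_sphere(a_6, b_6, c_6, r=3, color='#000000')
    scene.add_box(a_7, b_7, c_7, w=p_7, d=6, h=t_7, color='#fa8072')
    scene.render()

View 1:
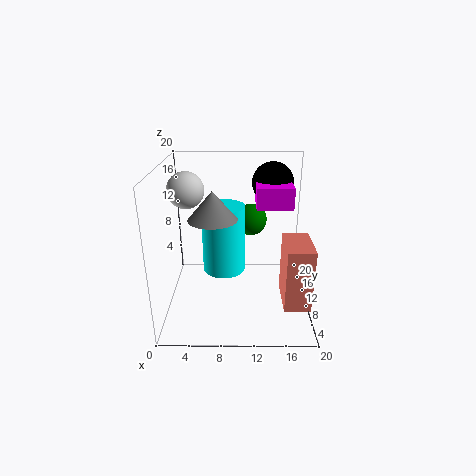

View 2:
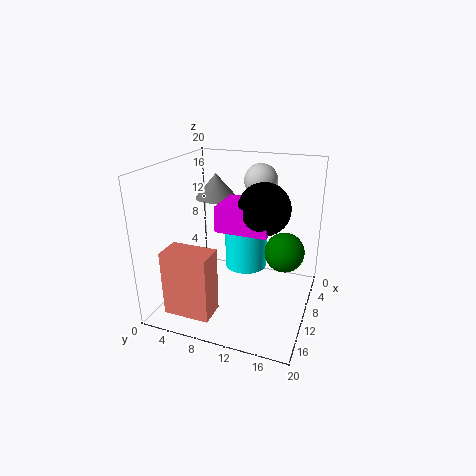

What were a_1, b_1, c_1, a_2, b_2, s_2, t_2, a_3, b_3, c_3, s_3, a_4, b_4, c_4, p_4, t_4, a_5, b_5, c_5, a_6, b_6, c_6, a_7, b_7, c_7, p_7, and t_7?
a_1 = 12
b_1 = 17
c_1 = 10
a_2 = 7
b_2 = 5.5
s_2 = 3
t_2 = 3.5
a_3 = 8
b_3 = 10.5
c_3 = 5
s_3 = 3
a_4 = 12.5
b_4 = 10
c_4 = 14
p_4 = 5
t_4 = 3
a_5 = 3
b_5 = 11
c_5 = 16.5
a_6 = 15
b_6 = 15
c_6 = 16.5
a_7 = 16
b_7 = 3.5
c_7 = 2.5
p_7 = 3.5
t_7 = 8.5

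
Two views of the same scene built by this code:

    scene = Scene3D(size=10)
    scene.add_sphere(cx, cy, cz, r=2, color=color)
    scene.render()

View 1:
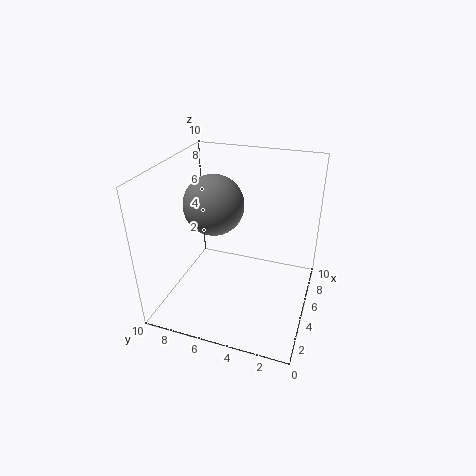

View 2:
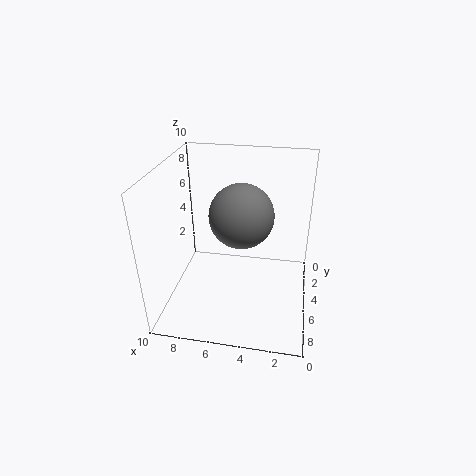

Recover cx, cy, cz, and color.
cx = 4.5, cy = 6.5, cz = 7.5, color = 'gray'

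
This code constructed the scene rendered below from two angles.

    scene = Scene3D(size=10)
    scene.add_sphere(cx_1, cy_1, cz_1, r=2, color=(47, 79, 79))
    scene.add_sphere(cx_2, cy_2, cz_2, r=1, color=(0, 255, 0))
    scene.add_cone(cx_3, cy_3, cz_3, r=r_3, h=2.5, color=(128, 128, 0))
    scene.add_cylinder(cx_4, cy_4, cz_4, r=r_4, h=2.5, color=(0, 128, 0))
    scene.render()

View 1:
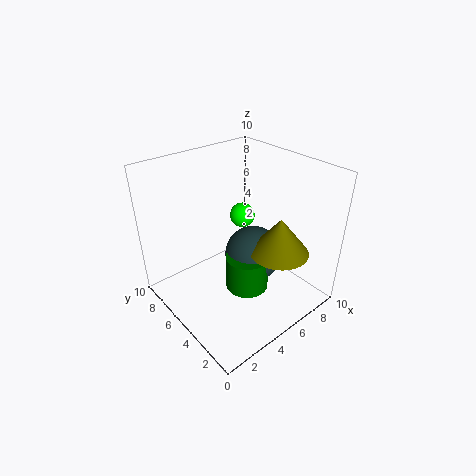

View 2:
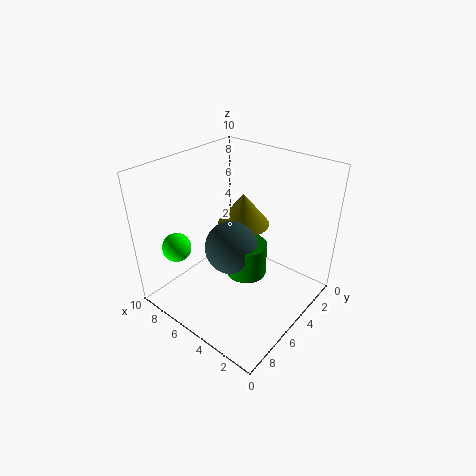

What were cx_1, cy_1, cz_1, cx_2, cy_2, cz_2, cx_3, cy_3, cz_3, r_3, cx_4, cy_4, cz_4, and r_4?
cx_1 = 6; cy_1 = 4.5; cz_1 = 3.5; cx_2 = 8; cy_2 = 8; cz_2 = 4.5; cx_3 = 6.5; cy_3 = 2.5; cz_3 = 4.5; r_3 = 2; cx_4 = 5; cy_4 = 4; cz_4 = 1.5; r_4 = 1.5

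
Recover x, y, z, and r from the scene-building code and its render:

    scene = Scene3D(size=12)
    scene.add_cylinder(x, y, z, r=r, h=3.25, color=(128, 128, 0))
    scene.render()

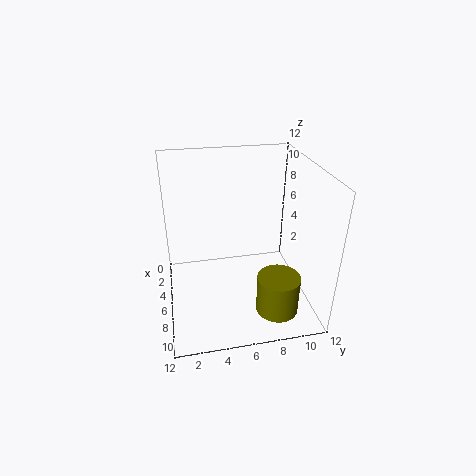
x = 9
y = 8.75
z = 0.5
r = 1.75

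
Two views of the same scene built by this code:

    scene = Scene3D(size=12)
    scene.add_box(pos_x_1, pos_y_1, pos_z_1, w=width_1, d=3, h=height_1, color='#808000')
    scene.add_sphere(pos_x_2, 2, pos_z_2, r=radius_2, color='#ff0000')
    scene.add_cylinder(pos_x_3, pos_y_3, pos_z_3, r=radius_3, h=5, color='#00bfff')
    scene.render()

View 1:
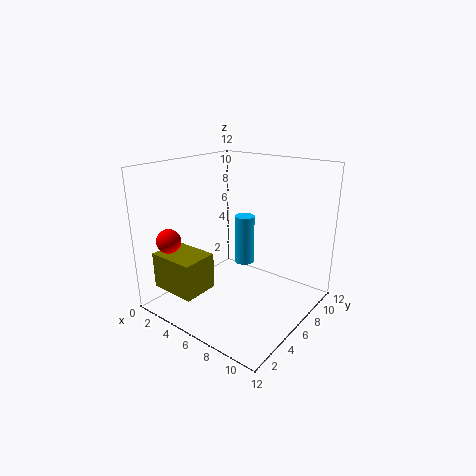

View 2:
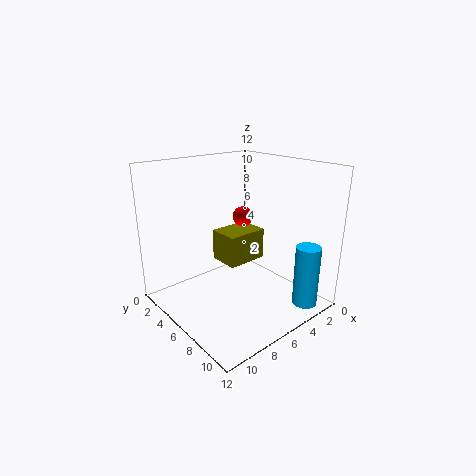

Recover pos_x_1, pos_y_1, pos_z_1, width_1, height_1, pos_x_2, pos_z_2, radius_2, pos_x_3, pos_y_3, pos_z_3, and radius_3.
pos_x_1 = 1, pos_y_1 = 1, pos_z_1 = 2, width_1 = 4, height_1 = 3, pos_x_2 = 2, pos_z_2 = 6, radius_2 = 1, pos_x_3 = 3, pos_y_3 = 11, pos_z_3 = 1, radius_3 = 1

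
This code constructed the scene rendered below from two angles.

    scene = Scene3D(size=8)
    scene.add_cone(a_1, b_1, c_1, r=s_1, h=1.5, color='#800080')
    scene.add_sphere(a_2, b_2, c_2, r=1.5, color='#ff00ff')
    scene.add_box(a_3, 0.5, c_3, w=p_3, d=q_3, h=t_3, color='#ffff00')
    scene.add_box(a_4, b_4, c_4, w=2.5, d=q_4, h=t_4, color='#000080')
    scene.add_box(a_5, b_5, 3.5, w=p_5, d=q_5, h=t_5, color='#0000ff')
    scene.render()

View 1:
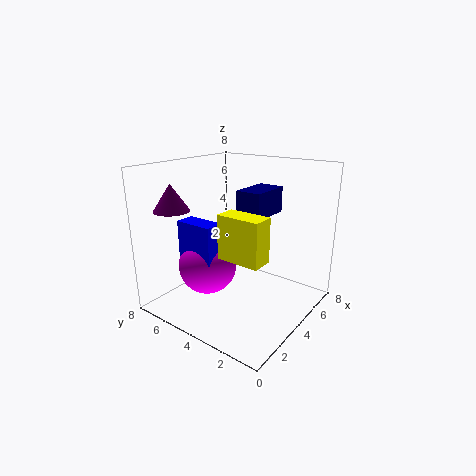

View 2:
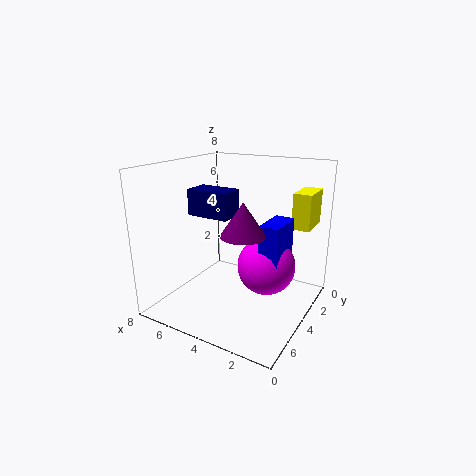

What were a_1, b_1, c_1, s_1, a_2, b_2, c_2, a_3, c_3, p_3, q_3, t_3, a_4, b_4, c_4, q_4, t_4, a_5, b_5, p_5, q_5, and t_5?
a_1 = 2, b_1 = 7, c_1 = 5.5, s_1 = 1, a_2 = 2, b_2 = 4.5, c_2 = 3, a_3 = 0.5, c_3 = 4.5, p_3 = 1, q_3 = 2, t_3 = 2, a_4 = 4.5, b_4 = 3, c_4 = 5, q_4 = 1.5, t_4 = 1.5, a_5 = 1, b_5 = 3.5, p_5 = 1, q_5 = 2, t_5 = 2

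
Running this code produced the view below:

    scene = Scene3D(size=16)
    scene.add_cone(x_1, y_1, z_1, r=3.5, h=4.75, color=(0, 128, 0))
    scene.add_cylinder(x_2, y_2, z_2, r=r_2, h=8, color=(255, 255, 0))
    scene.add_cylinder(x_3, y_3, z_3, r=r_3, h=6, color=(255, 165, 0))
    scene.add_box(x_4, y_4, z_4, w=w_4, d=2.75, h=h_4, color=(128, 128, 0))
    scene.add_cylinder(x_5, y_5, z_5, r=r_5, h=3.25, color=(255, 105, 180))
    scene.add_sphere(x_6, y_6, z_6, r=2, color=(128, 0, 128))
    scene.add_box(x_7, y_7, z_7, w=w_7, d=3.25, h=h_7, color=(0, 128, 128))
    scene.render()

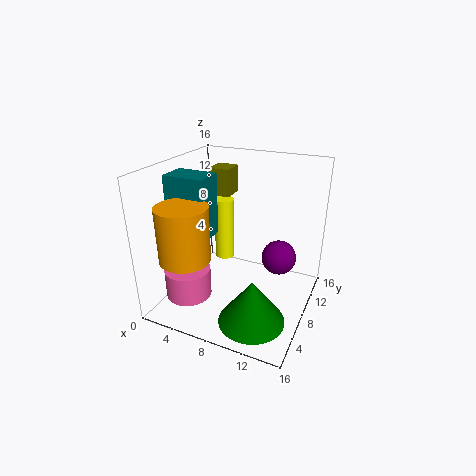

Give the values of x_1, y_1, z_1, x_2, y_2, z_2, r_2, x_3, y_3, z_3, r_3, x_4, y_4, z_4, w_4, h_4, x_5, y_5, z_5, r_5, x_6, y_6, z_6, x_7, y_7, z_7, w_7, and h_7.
x_1 = 11.5; y_1 = 3.75; z_1 = 1; x_2 = 3.75; y_2 = 13; z_2 = 2.25; r_2 = 1.25; x_3 = 3.75; y_3 = 3.75; z_3 = 6.5; r_3 = 2.75; x_4 = 2.75; y_4 = 11.25; z_4 = 11.25; w_4 = 2.5; h_4 = 3.25; x_5 = 3.75; y_5 = 4; z_5 = 2; r_5 = 2.5; x_6 = 12; y_6 = 10.75; z_6 = 5; x_7 = 0.25; y_7 = 5.75; z_7 = 7.75; w_7 = 4.75; h_7 = 7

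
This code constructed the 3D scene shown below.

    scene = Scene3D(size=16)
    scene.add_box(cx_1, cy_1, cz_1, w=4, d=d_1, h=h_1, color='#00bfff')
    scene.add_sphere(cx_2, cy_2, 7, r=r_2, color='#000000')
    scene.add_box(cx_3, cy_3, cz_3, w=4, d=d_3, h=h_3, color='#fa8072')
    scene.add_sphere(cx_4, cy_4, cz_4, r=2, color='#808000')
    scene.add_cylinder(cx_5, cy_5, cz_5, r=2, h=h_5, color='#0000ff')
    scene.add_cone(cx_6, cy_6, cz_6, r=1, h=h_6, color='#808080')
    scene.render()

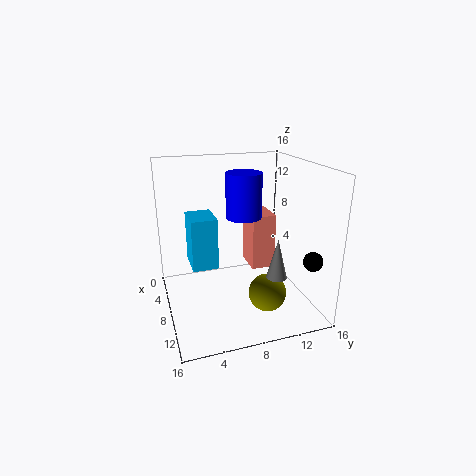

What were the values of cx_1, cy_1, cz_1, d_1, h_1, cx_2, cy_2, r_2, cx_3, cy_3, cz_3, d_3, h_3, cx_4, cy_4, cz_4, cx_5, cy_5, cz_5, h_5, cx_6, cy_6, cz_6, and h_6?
cx_1 = 3
cy_1 = 3
cz_1 = 4
d_1 = 3
h_1 = 6
cx_2 = 14
cy_2 = 14
r_2 = 1
cx_3 = 1
cy_3 = 11
cz_3 = 2
d_3 = 3
h_3 = 7
cx_4 = 12
cy_4 = 10
cz_4 = 3
cx_5 = 7
cy_5 = 9
cz_5 = 10
h_5 = 5
cx_6 = 14
cy_6 = 10
cz_6 = 6
h_6 = 4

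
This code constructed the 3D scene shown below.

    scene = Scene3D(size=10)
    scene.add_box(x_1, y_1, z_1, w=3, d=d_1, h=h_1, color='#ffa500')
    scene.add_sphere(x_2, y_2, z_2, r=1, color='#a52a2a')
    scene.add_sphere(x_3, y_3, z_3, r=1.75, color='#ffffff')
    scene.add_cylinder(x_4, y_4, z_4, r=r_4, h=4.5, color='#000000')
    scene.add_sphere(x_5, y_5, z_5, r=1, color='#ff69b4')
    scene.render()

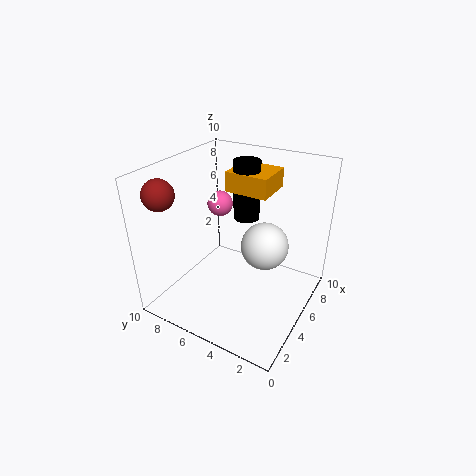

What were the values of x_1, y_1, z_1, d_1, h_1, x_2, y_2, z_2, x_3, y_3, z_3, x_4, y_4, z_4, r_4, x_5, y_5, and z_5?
x_1 = 7, y_1 = 4, z_1 = 7.25, d_1 = 3.25, h_1 = 1.5, x_2 = 1.5, y_2 = 8.5, z_2 = 8.75, x_3 = 6.75, y_3 = 3.75, z_3 = 3.75, x_4 = 8, y_4 = 6, z_4 = 5, r_4 = 1, x_5 = 7.75, y_5 = 8.25, z_5 = 5.75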